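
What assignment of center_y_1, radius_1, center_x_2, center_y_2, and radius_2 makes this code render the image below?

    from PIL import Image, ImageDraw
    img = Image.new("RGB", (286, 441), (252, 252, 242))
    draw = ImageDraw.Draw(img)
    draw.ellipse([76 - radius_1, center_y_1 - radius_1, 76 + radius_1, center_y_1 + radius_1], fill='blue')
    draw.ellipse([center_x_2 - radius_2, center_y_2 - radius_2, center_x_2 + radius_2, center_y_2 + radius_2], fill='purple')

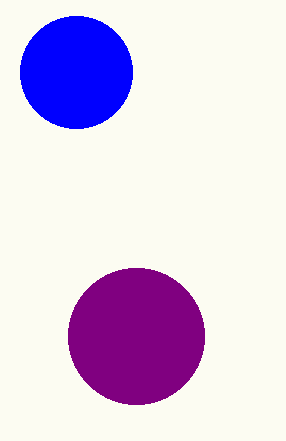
center_y_1 = 72
radius_1 = 56
center_x_2 = 136
center_y_2 = 336
radius_2 = 68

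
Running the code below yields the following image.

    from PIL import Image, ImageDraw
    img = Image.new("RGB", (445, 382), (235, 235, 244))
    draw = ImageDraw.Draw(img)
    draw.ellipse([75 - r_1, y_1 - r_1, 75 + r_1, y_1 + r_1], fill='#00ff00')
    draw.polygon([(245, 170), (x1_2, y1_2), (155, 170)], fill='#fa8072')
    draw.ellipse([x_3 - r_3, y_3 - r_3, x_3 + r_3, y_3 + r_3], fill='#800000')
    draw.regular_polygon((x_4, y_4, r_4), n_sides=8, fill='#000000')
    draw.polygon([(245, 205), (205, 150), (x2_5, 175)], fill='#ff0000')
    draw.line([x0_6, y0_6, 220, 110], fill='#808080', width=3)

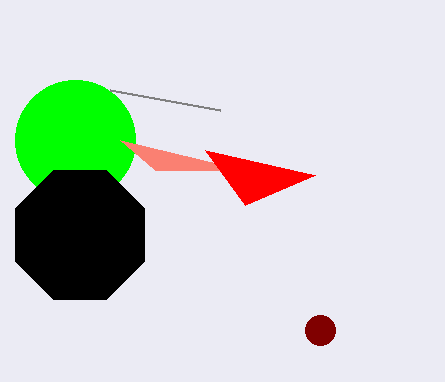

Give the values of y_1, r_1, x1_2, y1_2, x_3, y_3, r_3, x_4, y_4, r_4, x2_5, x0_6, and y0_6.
y_1 = 140, r_1 = 60, x1_2 = 120, y1_2 = 140, x_3 = 320, y_3 = 330, r_3 = 15, x_4 = 80, y_4 = 235, r_4 = 70, x2_5 = 315, x0_6 = 110, y0_6 = 90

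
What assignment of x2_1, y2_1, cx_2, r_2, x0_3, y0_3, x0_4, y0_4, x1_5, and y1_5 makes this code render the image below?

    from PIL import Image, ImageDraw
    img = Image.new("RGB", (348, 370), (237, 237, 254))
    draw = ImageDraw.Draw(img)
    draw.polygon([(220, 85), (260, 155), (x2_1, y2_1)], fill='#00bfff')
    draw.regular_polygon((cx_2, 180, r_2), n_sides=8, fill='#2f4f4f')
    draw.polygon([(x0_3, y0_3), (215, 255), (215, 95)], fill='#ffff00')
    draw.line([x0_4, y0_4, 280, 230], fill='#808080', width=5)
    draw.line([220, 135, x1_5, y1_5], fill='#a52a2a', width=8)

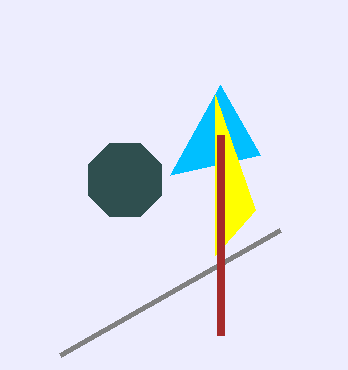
x2_1 = 170; y2_1 = 175; cx_2 = 125; r_2 = 40; x0_3 = 255; y0_3 = 210; x0_4 = 60; y0_4 = 355; x1_5 = 220; y1_5 = 335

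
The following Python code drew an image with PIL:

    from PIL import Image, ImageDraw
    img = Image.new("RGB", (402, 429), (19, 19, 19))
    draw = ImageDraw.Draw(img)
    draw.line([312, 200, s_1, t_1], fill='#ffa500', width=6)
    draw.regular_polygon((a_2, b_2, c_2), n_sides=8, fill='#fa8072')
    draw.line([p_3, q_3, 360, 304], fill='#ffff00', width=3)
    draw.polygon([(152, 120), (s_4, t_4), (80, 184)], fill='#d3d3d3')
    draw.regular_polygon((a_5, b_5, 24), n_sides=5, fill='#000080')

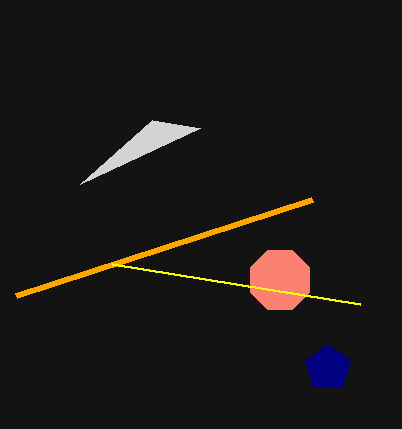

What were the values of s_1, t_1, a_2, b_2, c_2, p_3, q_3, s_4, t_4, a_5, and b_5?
s_1 = 16
t_1 = 296
a_2 = 280
b_2 = 280
c_2 = 32
p_3 = 112
q_3 = 264
s_4 = 200
t_4 = 128
a_5 = 328
b_5 = 368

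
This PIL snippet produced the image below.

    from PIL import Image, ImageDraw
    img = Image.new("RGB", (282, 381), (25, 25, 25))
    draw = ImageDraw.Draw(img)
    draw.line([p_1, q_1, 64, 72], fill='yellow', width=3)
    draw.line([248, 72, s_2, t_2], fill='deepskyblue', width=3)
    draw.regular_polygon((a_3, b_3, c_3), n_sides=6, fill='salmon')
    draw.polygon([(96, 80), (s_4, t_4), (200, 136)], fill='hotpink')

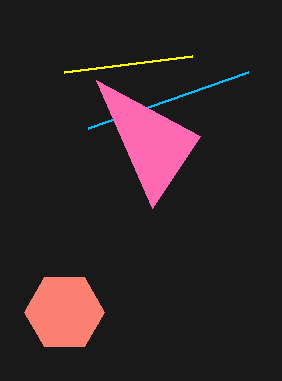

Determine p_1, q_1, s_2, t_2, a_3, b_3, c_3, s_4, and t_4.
p_1 = 192, q_1 = 56, s_2 = 88, t_2 = 128, a_3 = 64, b_3 = 312, c_3 = 40, s_4 = 152, t_4 = 208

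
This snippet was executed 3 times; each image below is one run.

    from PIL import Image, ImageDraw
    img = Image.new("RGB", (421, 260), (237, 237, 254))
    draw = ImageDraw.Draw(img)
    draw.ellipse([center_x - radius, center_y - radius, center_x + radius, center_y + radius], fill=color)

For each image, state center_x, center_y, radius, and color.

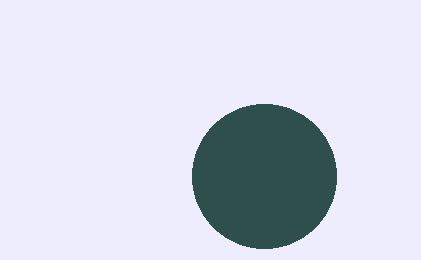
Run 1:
center_x = 264, center_y = 176, radius = 72, color = 'darkslategray'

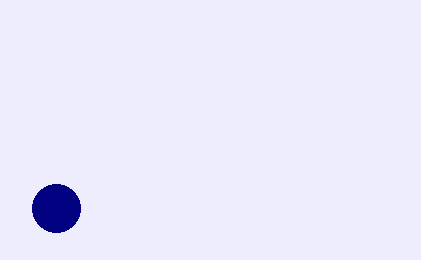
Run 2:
center_x = 56, center_y = 208, radius = 24, color = 'navy'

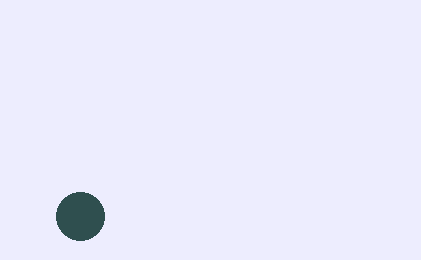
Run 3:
center_x = 80; center_y = 216; radius = 24; color = 'darkslategray'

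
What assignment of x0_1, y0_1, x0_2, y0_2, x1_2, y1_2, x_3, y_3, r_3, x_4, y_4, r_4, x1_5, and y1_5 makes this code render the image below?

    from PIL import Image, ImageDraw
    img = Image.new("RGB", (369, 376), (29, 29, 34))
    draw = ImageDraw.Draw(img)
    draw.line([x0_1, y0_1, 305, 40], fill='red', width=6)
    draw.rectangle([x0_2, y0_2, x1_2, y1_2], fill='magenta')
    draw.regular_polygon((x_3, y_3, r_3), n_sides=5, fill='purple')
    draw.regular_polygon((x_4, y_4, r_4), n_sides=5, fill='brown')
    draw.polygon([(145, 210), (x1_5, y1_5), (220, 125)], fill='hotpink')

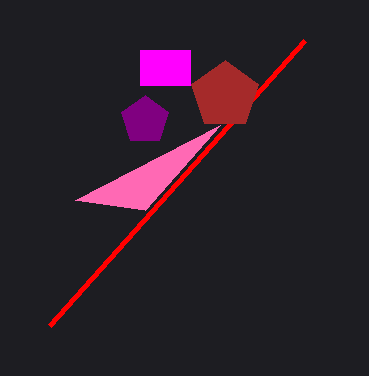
x0_1 = 50
y0_1 = 325
x0_2 = 140
y0_2 = 50
x1_2 = 190
y1_2 = 85
x_3 = 145
y_3 = 120
r_3 = 25
x_4 = 225
y_4 = 95
r_4 = 35
x1_5 = 75
y1_5 = 200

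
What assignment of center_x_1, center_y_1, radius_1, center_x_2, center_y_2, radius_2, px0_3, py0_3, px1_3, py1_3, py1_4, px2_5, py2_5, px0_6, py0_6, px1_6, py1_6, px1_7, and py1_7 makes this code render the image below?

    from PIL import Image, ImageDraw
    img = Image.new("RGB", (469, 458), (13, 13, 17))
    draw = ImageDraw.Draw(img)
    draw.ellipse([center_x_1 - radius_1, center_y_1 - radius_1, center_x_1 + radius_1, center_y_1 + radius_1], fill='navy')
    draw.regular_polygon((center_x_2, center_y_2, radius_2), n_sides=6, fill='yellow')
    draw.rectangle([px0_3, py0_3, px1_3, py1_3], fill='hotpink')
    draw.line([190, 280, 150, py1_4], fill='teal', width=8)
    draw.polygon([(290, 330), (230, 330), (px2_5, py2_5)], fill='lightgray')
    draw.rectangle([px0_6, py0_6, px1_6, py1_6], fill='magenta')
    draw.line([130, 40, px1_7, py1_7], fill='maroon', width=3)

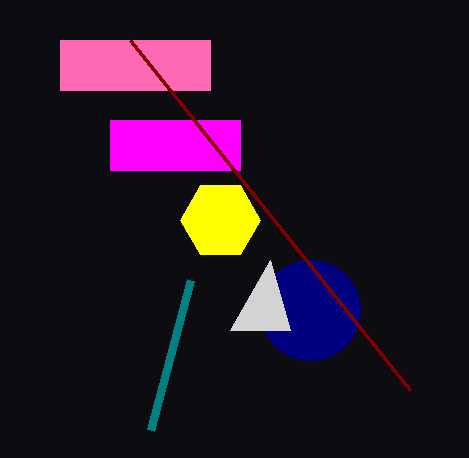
center_x_1 = 310
center_y_1 = 310
radius_1 = 50
center_x_2 = 220
center_y_2 = 220
radius_2 = 40
px0_3 = 60
py0_3 = 40
px1_3 = 210
py1_3 = 90
py1_4 = 430
px2_5 = 270
py2_5 = 260
px0_6 = 110
py0_6 = 120
px1_6 = 240
py1_6 = 170
px1_7 = 410
py1_7 = 390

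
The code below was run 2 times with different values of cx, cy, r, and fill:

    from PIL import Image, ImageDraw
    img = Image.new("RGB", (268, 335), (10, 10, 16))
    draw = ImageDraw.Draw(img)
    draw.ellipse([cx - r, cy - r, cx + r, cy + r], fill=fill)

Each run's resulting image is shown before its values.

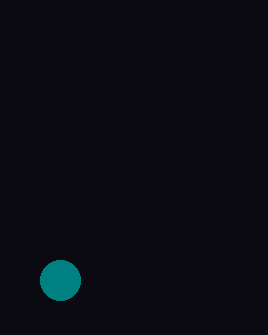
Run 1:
cx = 60; cy = 280; r = 20; fill = 'teal'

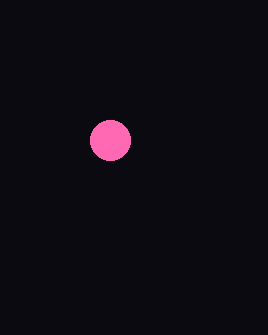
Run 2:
cx = 110
cy = 140
r = 20
fill = 'hotpink'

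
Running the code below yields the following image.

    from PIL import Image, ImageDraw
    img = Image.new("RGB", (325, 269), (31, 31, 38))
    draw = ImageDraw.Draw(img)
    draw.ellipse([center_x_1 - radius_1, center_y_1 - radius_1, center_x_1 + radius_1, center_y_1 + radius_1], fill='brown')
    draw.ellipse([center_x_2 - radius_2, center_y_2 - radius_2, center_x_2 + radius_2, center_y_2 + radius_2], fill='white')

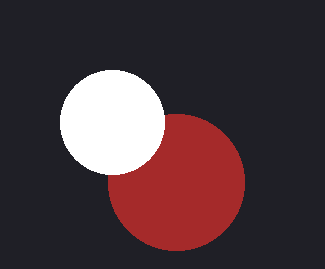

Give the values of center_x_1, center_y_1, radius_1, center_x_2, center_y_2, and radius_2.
center_x_1 = 176
center_y_1 = 182
radius_1 = 68
center_x_2 = 112
center_y_2 = 122
radius_2 = 52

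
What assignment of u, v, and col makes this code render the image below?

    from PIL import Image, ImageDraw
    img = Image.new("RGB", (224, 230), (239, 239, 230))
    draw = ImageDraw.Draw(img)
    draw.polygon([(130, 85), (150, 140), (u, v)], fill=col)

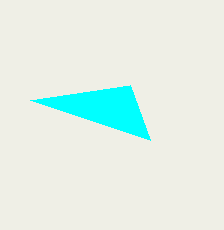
u = 30, v = 100, col = 'cyan'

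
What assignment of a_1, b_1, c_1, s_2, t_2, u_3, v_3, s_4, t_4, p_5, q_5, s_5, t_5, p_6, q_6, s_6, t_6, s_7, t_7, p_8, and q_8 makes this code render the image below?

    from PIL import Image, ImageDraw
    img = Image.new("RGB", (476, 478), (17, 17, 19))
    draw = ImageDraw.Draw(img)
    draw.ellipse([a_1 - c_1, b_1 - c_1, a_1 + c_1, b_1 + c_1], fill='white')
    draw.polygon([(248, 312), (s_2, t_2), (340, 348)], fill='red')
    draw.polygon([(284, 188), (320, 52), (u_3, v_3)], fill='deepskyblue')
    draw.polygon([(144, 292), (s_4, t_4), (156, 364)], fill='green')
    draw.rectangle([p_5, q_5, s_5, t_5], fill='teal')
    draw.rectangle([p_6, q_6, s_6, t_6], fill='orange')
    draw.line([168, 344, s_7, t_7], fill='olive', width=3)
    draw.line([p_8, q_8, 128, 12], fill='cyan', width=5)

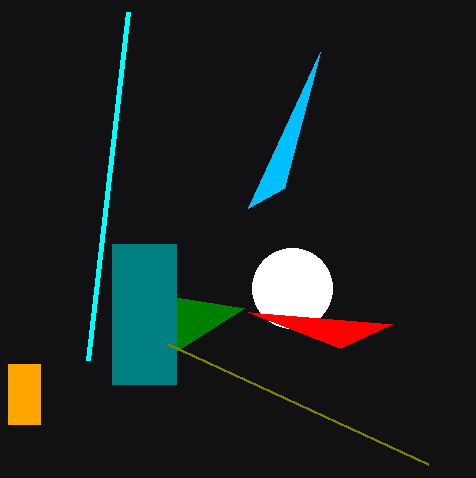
a_1 = 292; b_1 = 288; c_1 = 40; s_2 = 392; t_2 = 324; u_3 = 248; v_3 = 208; s_4 = 244; t_4 = 308; p_5 = 112; q_5 = 244; s_5 = 176; t_5 = 384; p_6 = 8; q_6 = 364; s_6 = 40; t_6 = 424; s_7 = 428; t_7 = 464; p_8 = 88; q_8 = 360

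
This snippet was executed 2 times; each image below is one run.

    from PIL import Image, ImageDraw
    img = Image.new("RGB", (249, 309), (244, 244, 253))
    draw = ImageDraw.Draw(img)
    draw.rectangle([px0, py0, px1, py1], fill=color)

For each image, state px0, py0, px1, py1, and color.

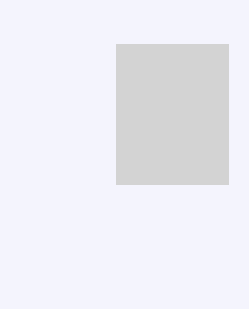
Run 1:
px0 = 116, py0 = 44, px1 = 228, py1 = 184, color = 'lightgray'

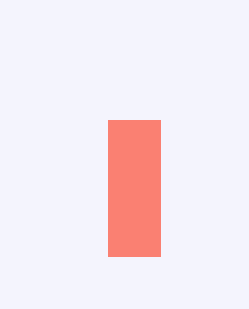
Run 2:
px0 = 108; py0 = 120; px1 = 160; py1 = 256; color = 'salmon'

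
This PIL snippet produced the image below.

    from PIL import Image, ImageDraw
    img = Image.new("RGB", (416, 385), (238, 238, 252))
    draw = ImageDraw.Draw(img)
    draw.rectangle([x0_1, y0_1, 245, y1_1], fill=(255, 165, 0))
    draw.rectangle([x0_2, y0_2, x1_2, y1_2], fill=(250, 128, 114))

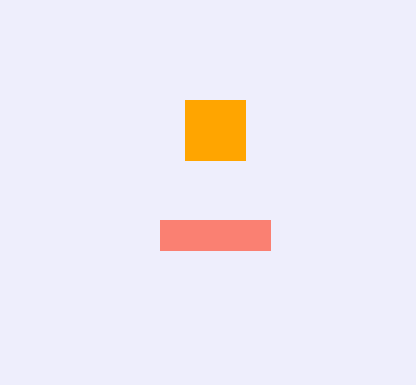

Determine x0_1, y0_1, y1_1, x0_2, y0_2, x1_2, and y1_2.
x0_1 = 185, y0_1 = 100, y1_1 = 160, x0_2 = 160, y0_2 = 220, x1_2 = 270, y1_2 = 250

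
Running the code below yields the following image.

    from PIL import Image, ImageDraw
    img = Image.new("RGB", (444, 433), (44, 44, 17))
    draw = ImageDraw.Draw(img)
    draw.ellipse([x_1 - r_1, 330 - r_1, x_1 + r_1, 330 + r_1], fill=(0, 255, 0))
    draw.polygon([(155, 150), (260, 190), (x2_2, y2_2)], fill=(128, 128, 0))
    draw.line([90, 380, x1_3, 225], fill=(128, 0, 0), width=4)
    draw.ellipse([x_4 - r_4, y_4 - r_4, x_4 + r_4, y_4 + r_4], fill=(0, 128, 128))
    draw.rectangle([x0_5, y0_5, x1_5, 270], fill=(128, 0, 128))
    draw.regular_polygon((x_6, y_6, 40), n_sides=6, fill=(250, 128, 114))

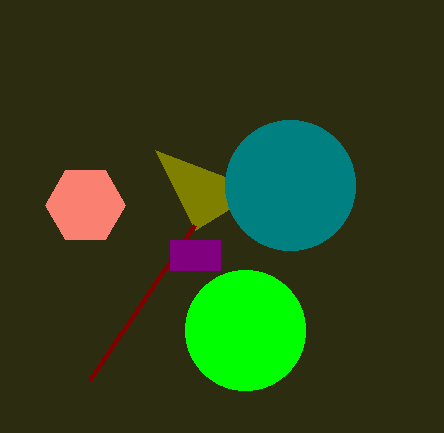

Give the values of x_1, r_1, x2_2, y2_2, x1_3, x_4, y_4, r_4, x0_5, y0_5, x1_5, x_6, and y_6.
x_1 = 245, r_1 = 60, x2_2 = 195, y2_2 = 230, x1_3 = 195, x_4 = 290, y_4 = 185, r_4 = 65, x0_5 = 170, y0_5 = 240, x1_5 = 220, x_6 = 85, y_6 = 205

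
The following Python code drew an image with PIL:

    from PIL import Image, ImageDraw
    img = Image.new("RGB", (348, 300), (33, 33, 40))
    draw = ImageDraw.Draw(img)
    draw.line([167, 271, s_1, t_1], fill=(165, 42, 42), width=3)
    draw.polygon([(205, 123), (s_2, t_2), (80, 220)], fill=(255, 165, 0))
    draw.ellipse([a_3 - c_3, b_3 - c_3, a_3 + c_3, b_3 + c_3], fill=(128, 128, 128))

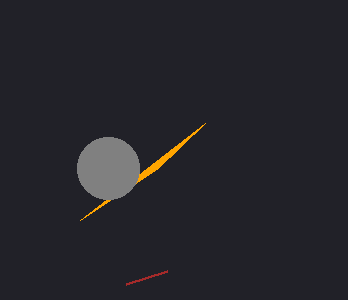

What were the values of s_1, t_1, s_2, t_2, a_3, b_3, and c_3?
s_1 = 126, t_1 = 284, s_2 = 157, t_2 = 169, a_3 = 108, b_3 = 168, c_3 = 31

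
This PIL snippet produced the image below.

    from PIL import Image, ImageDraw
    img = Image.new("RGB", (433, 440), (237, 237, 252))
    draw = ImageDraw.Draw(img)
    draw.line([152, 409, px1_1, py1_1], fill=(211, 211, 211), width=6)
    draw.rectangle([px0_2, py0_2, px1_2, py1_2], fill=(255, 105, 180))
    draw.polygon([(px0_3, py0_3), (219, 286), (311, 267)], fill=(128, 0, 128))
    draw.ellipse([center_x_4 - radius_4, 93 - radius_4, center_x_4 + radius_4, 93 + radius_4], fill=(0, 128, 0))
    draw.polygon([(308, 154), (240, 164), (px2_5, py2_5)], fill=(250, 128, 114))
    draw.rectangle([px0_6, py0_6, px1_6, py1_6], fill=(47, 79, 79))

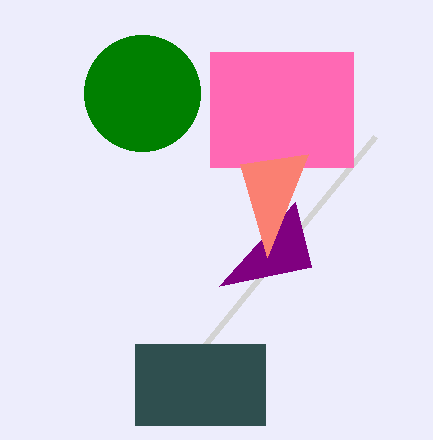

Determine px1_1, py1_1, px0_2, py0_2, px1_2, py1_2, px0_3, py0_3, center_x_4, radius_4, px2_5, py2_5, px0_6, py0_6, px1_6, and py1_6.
px1_1 = 375
py1_1 = 136
px0_2 = 210
py0_2 = 52
px1_2 = 353
py1_2 = 167
px0_3 = 295
py0_3 = 202
center_x_4 = 142
radius_4 = 58
px2_5 = 267
py2_5 = 257
px0_6 = 135
py0_6 = 344
px1_6 = 265
py1_6 = 425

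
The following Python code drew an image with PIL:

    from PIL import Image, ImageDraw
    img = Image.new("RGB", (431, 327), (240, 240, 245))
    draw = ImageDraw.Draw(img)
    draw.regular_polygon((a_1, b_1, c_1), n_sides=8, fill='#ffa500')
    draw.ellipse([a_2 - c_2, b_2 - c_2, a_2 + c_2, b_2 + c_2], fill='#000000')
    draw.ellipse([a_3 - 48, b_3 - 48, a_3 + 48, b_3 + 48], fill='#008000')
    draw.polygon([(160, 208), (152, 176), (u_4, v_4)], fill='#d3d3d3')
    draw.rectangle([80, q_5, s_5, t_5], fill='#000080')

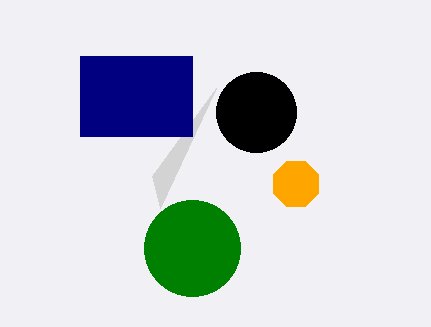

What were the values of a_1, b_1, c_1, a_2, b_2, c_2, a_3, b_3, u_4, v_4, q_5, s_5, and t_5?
a_1 = 296, b_1 = 184, c_1 = 24, a_2 = 256, b_2 = 112, c_2 = 40, a_3 = 192, b_3 = 248, u_4 = 216, v_4 = 88, q_5 = 56, s_5 = 192, t_5 = 136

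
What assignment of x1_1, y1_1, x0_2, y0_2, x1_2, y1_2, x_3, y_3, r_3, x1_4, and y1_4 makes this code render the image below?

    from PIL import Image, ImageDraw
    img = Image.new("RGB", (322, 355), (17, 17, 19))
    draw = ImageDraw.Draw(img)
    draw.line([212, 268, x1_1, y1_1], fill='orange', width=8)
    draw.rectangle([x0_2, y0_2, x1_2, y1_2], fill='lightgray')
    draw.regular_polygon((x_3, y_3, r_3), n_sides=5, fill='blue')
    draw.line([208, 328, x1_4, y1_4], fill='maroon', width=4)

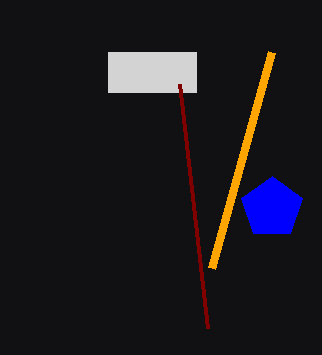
x1_1 = 272
y1_1 = 52
x0_2 = 108
y0_2 = 52
x1_2 = 196
y1_2 = 92
x_3 = 272
y_3 = 208
r_3 = 32
x1_4 = 180
y1_4 = 84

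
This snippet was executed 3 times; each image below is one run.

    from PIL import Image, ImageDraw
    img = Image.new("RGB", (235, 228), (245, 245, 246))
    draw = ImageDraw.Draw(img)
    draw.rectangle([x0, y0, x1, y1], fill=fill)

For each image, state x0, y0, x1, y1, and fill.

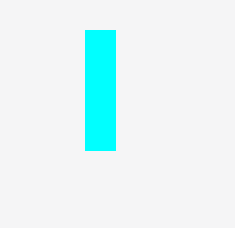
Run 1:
x0 = 85
y0 = 30
x1 = 115
y1 = 150
fill = 'cyan'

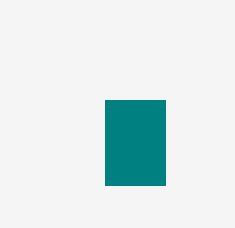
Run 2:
x0 = 105, y0 = 100, x1 = 165, y1 = 185, fill = 'teal'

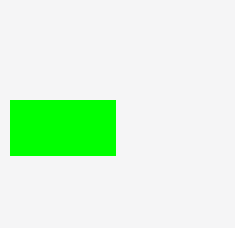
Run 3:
x0 = 10
y0 = 100
x1 = 115
y1 = 155
fill = 'lime'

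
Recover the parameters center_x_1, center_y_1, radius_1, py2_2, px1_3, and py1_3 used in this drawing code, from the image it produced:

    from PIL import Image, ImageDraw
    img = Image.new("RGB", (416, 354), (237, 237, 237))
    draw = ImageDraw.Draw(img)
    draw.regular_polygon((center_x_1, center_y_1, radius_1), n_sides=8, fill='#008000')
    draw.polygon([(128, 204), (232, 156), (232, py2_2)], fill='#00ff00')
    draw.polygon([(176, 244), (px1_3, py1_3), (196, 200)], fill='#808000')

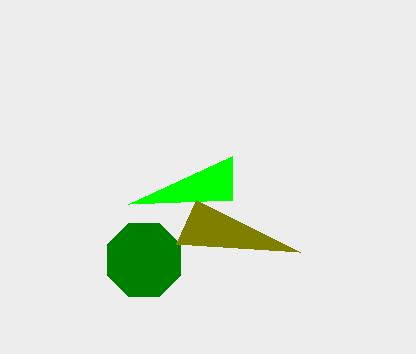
center_x_1 = 144, center_y_1 = 260, radius_1 = 40, py2_2 = 200, px1_3 = 300, py1_3 = 252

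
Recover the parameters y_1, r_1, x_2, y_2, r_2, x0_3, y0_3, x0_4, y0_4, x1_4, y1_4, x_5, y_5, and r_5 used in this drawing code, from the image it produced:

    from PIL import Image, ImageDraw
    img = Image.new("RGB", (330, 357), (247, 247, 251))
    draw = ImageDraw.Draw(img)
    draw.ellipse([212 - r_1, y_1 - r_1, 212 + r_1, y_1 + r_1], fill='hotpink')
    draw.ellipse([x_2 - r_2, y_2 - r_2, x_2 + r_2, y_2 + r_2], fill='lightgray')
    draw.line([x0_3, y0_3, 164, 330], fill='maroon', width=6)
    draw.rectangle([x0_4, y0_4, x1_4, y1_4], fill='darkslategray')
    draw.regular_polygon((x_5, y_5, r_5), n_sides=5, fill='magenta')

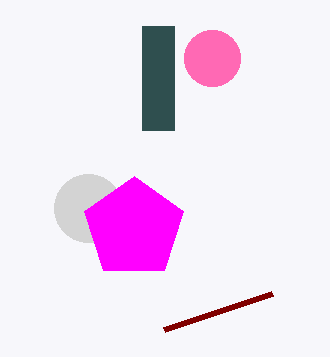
y_1 = 58
r_1 = 28
x_2 = 88
y_2 = 208
r_2 = 34
x0_3 = 272
y0_3 = 294
x0_4 = 142
y0_4 = 26
x1_4 = 174
y1_4 = 130
x_5 = 134
y_5 = 228
r_5 = 52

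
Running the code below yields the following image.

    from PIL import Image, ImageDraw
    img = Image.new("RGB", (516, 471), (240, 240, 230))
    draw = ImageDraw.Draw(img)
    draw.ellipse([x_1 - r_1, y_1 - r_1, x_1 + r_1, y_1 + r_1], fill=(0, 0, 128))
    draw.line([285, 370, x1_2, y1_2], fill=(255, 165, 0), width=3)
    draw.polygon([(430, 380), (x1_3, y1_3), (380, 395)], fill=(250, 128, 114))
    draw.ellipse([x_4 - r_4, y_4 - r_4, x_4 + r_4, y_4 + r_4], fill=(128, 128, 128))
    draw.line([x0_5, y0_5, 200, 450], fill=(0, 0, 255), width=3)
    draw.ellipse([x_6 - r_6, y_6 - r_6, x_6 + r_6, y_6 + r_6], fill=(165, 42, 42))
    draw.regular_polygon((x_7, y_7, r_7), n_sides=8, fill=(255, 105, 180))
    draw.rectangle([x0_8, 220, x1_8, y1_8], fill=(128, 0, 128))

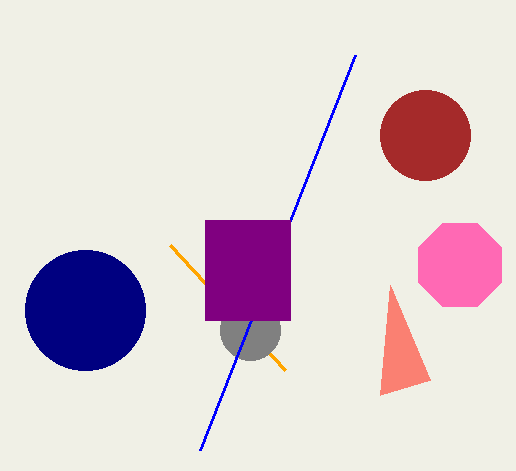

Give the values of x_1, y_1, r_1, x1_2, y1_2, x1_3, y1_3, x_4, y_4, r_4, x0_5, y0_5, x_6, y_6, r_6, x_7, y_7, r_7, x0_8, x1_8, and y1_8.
x_1 = 85; y_1 = 310; r_1 = 60; x1_2 = 170; y1_2 = 245; x1_3 = 390; y1_3 = 285; x_4 = 250; y_4 = 330; r_4 = 30; x0_5 = 355; y0_5 = 55; x_6 = 425; y_6 = 135; r_6 = 45; x_7 = 460; y_7 = 265; r_7 = 45; x0_8 = 205; x1_8 = 290; y1_8 = 320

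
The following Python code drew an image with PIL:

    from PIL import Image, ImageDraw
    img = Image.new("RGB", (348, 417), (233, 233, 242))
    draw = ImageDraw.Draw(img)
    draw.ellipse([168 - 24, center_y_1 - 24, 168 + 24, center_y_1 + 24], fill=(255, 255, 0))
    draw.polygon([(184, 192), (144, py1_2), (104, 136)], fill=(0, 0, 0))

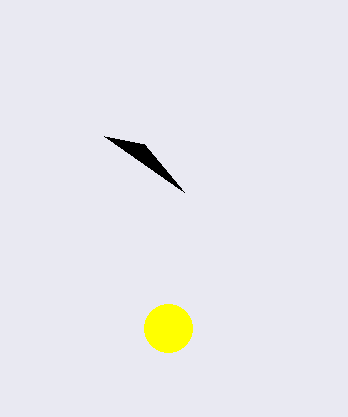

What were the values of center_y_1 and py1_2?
center_y_1 = 328, py1_2 = 144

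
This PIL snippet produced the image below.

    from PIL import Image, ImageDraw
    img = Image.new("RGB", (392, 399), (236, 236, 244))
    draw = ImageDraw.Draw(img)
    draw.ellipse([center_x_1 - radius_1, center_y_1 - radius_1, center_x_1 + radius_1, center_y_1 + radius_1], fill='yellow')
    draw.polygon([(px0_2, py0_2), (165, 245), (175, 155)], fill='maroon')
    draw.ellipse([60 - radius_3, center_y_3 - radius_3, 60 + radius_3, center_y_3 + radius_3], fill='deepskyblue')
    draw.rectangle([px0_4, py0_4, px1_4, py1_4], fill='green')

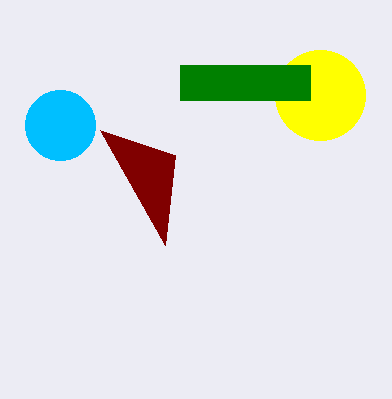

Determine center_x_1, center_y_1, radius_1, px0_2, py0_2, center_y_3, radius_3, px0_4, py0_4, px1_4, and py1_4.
center_x_1 = 320
center_y_1 = 95
radius_1 = 45
px0_2 = 100
py0_2 = 130
center_y_3 = 125
radius_3 = 35
px0_4 = 180
py0_4 = 65
px1_4 = 310
py1_4 = 100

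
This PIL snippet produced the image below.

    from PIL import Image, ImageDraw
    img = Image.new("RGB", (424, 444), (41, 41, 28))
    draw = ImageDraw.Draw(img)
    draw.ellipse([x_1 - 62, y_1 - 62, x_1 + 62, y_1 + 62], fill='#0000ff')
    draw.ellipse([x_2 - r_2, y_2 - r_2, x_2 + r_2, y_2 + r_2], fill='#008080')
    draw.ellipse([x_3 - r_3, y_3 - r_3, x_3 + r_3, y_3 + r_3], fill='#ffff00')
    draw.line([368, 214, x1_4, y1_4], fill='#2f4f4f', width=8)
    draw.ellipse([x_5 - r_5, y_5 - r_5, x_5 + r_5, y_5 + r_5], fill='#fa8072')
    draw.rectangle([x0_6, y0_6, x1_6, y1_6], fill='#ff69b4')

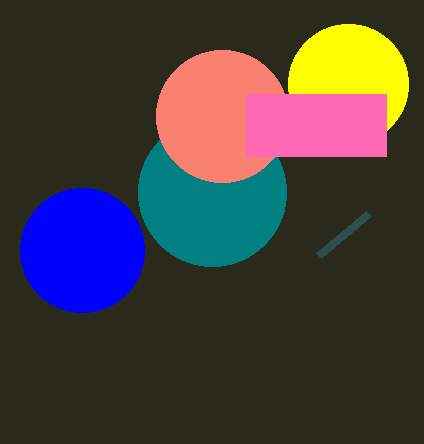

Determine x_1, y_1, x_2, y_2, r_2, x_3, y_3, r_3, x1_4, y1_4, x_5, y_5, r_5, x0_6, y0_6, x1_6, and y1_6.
x_1 = 82
y_1 = 250
x_2 = 212
y_2 = 192
r_2 = 74
x_3 = 348
y_3 = 84
r_3 = 60
x1_4 = 318
y1_4 = 256
x_5 = 222
y_5 = 116
r_5 = 66
x0_6 = 246
y0_6 = 94
x1_6 = 386
y1_6 = 156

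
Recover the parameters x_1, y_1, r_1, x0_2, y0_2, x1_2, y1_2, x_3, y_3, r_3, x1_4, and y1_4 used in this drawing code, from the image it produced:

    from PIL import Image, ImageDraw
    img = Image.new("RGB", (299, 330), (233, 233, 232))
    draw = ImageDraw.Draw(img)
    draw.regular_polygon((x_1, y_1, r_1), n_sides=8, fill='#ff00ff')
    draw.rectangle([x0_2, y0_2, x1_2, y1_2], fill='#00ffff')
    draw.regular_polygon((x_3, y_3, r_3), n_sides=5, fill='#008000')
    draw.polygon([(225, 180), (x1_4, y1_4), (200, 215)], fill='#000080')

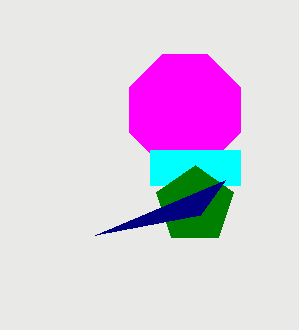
x_1 = 185; y_1 = 110; r_1 = 60; x0_2 = 150; y0_2 = 150; x1_2 = 240; y1_2 = 185; x_3 = 195; y_3 = 205; r_3 = 40; x1_4 = 95; y1_4 = 235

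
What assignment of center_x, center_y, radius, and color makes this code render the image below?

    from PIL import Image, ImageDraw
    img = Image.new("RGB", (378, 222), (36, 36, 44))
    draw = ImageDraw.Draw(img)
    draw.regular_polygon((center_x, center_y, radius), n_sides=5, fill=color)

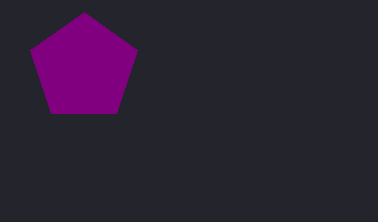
center_x = 84, center_y = 68, radius = 56, color = 'purple'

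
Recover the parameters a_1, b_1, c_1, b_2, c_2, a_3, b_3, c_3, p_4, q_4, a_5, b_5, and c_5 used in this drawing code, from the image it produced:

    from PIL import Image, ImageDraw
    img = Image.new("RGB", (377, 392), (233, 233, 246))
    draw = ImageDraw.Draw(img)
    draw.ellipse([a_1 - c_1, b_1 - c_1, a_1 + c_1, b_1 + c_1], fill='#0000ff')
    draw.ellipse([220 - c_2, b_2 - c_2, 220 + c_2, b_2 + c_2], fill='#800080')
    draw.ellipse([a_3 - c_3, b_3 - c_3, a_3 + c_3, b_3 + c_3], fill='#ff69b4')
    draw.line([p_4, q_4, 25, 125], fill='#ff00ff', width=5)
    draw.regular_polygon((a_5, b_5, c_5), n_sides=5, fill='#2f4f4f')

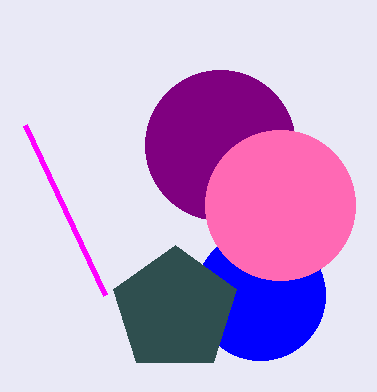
a_1 = 260, b_1 = 295, c_1 = 65, b_2 = 145, c_2 = 75, a_3 = 280, b_3 = 205, c_3 = 75, p_4 = 105, q_4 = 295, a_5 = 175, b_5 = 310, c_5 = 65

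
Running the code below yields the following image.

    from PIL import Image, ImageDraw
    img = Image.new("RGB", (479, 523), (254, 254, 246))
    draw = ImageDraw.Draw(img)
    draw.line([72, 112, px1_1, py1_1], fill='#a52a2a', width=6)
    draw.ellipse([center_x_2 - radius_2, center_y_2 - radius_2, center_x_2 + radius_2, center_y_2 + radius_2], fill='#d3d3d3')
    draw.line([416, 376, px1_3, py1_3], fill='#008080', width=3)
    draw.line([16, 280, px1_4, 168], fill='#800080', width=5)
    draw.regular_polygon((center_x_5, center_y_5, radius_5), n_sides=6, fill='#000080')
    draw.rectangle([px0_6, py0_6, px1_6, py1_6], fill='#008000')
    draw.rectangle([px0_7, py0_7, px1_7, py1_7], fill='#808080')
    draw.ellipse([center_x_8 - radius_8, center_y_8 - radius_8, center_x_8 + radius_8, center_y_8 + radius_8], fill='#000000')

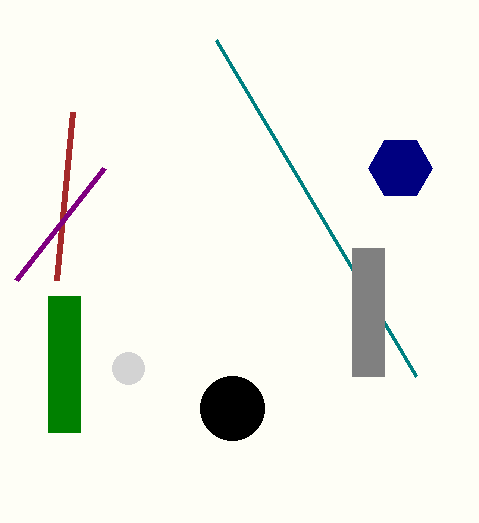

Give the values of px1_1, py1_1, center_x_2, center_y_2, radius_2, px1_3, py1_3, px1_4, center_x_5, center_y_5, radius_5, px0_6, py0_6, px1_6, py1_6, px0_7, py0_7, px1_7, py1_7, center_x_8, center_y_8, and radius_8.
px1_1 = 56, py1_1 = 280, center_x_2 = 128, center_y_2 = 368, radius_2 = 16, px1_3 = 216, py1_3 = 40, px1_4 = 104, center_x_5 = 400, center_y_5 = 168, radius_5 = 32, px0_6 = 48, py0_6 = 296, px1_6 = 80, py1_6 = 432, px0_7 = 352, py0_7 = 248, px1_7 = 384, py1_7 = 376, center_x_8 = 232, center_y_8 = 408, radius_8 = 32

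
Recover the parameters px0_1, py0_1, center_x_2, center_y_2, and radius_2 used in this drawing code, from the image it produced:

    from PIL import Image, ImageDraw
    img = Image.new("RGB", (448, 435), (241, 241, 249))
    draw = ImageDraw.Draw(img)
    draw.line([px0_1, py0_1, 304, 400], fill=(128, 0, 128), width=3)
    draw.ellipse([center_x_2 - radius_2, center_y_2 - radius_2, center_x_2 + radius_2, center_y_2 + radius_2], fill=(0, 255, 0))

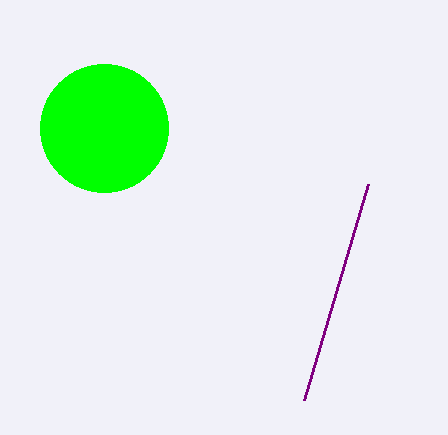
px0_1 = 368; py0_1 = 184; center_x_2 = 104; center_y_2 = 128; radius_2 = 64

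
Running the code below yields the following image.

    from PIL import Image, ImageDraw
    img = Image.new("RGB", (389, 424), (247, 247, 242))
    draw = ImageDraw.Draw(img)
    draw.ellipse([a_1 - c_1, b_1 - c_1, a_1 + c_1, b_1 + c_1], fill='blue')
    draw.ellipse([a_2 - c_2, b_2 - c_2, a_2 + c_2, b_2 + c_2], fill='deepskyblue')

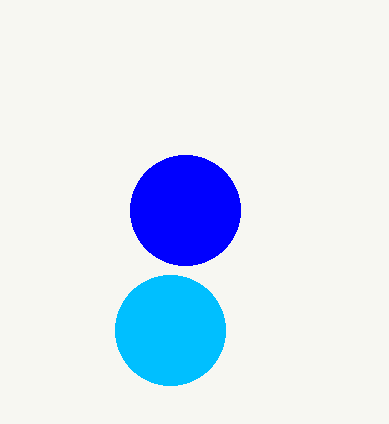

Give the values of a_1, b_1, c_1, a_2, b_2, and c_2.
a_1 = 185
b_1 = 210
c_1 = 55
a_2 = 170
b_2 = 330
c_2 = 55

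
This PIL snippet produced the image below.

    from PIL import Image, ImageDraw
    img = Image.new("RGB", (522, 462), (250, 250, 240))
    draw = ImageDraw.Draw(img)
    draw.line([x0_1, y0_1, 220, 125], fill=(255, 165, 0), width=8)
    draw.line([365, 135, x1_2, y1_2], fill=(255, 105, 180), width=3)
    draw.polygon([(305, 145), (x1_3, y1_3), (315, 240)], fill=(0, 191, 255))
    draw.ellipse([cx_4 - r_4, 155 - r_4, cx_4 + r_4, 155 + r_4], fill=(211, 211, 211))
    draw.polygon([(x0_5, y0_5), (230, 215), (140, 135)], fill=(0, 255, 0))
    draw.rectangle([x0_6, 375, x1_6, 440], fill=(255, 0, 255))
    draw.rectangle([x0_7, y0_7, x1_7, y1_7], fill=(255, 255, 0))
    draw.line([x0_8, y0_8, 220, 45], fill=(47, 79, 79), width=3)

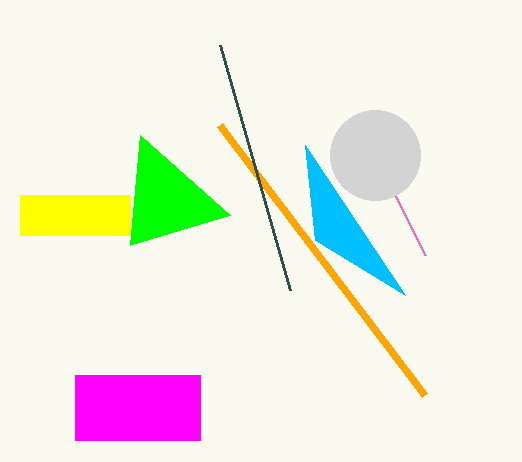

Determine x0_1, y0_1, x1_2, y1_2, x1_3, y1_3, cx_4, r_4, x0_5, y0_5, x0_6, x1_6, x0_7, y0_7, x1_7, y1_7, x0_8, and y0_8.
x0_1 = 425, y0_1 = 395, x1_2 = 425, y1_2 = 255, x1_3 = 405, y1_3 = 295, cx_4 = 375, r_4 = 45, x0_5 = 130, y0_5 = 245, x0_6 = 75, x1_6 = 200, x0_7 = 20, y0_7 = 195, x1_7 = 130, y1_7 = 235, x0_8 = 290, y0_8 = 290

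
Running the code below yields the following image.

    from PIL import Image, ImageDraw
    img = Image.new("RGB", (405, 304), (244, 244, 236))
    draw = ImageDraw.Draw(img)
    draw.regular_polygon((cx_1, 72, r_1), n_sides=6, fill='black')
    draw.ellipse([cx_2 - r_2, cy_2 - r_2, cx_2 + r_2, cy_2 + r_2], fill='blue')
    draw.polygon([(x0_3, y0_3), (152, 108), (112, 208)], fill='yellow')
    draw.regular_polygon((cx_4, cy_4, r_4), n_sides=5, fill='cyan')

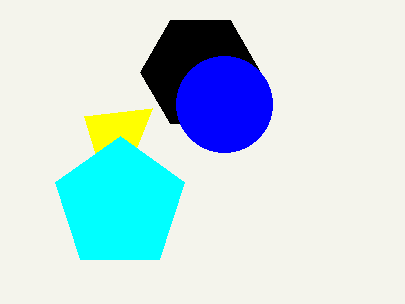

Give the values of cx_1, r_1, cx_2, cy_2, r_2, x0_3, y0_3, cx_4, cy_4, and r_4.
cx_1 = 200, r_1 = 60, cx_2 = 224, cy_2 = 104, r_2 = 48, x0_3 = 84, y0_3 = 116, cx_4 = 120, cy_4 = 204, r_4 = 68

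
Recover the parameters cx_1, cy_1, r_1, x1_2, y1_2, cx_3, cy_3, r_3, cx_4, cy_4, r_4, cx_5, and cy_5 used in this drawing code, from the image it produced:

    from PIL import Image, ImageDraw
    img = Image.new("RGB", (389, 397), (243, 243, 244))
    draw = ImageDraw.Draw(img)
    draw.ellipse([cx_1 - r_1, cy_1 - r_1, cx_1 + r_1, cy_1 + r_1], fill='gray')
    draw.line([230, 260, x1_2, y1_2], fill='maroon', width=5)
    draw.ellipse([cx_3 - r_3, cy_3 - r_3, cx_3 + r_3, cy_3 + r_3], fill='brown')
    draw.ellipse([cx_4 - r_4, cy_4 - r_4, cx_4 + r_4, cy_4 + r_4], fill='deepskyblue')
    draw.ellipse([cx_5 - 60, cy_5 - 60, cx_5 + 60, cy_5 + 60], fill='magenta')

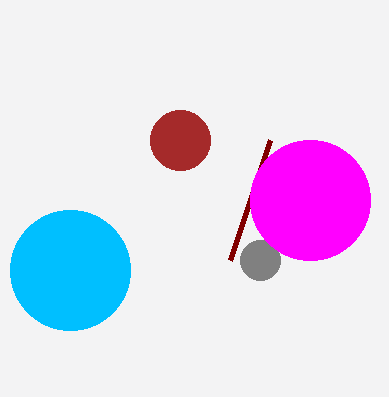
cx_1 = 260, cy_1 = 260, r_1 = 20, x1_2 = 270, y1_2 = 140, cx_3 = 180, cy_3 = 140, r_3 = 30, cx_4 = 70, cy_4 = 270, r_4 = 60, cx_5 = 310, cy_5 = 200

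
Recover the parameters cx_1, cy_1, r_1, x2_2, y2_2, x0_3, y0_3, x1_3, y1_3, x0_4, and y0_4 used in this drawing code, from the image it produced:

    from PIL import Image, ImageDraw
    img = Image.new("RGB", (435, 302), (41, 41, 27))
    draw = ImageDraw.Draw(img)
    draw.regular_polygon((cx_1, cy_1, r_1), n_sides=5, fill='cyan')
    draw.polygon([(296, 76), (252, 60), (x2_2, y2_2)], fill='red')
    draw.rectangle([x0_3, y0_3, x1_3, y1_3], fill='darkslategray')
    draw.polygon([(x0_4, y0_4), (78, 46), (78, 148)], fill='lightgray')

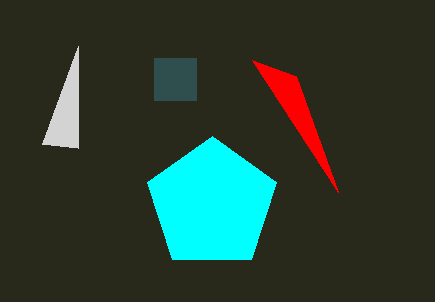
cx_1 = 212, cy_1 = 204, r_1 = 68, x2_2 = 338, y2_2 = 192, x0_3 = 154, y0_3 = 58, x1_3 = 196, y1_3 = 100, x0_4 = 42, y0_4 = 144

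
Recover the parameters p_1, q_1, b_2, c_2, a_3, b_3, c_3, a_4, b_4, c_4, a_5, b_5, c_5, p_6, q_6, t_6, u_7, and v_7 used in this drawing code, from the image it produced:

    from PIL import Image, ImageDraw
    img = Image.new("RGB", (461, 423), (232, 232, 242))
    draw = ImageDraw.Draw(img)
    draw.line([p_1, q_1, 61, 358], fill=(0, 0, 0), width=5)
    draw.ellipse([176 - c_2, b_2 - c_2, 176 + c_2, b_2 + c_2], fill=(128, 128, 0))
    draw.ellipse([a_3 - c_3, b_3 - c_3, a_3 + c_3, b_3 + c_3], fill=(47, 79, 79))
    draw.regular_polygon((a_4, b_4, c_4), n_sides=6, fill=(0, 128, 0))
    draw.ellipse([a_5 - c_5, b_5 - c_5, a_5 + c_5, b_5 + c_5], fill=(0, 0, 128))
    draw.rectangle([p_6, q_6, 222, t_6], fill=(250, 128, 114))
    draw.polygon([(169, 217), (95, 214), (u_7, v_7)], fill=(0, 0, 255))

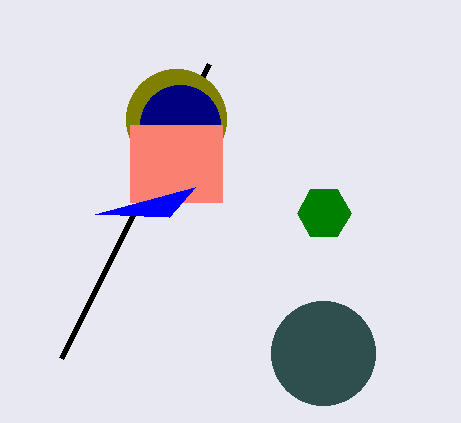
p_1 = 209, q_1 = 64, b_2 = 119, c_2 = 50, a_3 = 323, b_3 = 353, c_3 = 52, a_4 = 324, b_4 = 213, c_4 = 27, a_5 = 180, b_5 = 125, c_5 = 40, p_6 = 130, q_6 = 125, t_6 = 202, u_7 = 195, v_7 = 187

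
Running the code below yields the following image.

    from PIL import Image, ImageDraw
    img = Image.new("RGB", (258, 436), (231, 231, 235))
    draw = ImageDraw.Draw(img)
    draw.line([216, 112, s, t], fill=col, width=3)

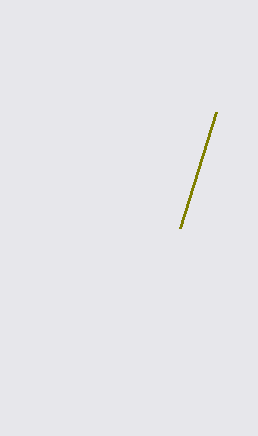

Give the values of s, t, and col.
s = 180
t = 228
col = 'olive'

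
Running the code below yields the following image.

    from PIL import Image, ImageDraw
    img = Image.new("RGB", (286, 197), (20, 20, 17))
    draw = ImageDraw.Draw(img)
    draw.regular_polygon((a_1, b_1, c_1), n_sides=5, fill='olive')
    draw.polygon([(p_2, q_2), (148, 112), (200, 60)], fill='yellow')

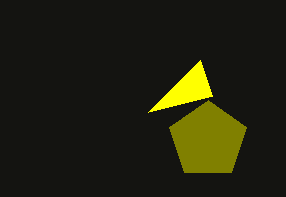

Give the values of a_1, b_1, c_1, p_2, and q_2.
a_1 = 208
b_1 = 140
c_1 = 40
p_2 = 212
q_2 = 96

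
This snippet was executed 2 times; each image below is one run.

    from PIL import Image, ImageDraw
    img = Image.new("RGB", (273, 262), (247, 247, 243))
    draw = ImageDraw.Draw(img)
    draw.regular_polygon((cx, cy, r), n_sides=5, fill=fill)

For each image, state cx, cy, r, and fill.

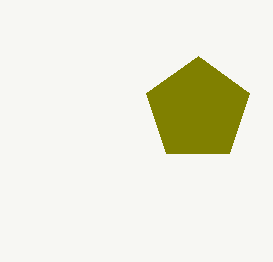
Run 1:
cx = 198
cy = 110
r = 54
fill = 'olive'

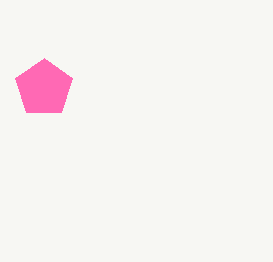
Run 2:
cx = 44
cy = 88
r = 30
fill = 'hotpink'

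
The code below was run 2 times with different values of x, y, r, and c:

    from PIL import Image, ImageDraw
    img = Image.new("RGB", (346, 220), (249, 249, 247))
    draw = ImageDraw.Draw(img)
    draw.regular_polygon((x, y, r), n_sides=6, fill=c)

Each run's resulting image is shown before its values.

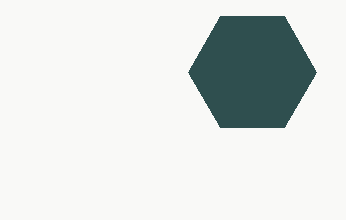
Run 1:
x = 252; y = 72; r = 64; c = 'darkslategray'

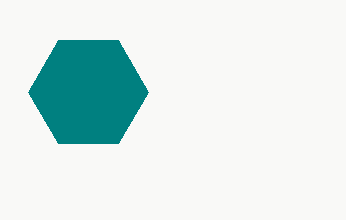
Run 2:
x = 88; y = 92; r = 60; c = 'teal'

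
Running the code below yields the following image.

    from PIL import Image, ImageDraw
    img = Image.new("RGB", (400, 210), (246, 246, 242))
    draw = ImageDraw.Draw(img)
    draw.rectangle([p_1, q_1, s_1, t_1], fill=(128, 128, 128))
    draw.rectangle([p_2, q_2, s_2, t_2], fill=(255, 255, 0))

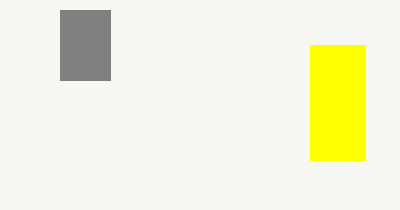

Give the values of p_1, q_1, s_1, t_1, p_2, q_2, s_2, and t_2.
p_1 = 60, q_1 = 10, s_1 = 110, t_1 = 80, p_2 = 310, q_2 = 45, s_2 = 365, t_2 = 160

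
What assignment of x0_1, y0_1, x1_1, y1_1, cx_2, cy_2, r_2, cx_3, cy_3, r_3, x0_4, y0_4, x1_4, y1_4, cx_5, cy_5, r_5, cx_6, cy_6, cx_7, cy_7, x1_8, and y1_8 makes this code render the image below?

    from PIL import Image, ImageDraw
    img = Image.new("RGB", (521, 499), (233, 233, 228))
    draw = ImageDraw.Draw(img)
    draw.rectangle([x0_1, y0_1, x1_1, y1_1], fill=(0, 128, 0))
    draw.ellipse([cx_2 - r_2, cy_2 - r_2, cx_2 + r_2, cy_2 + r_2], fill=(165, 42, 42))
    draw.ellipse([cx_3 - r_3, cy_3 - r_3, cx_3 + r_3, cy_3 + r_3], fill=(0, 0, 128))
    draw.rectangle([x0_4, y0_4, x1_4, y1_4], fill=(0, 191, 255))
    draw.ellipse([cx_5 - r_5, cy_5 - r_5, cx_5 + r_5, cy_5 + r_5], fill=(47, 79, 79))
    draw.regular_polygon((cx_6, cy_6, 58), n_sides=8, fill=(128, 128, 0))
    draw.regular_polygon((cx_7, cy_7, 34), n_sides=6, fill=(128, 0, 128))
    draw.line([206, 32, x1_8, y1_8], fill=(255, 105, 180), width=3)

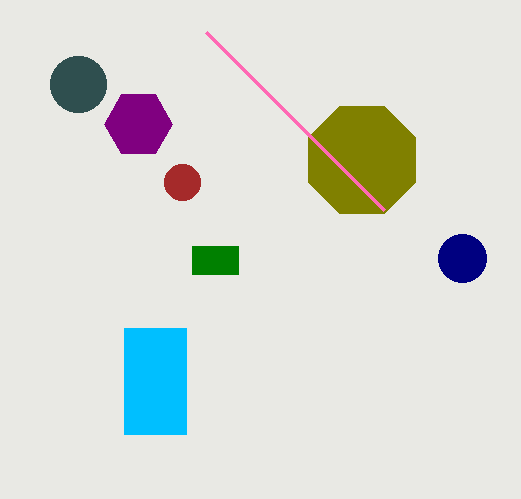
x0_1 = 192; y0_1 = 246; x1_1 = 238; y1_1 = 274; cx_2 = 182; cy_2 = 182; r_2 = 18; cx_3 = 462; cy_3 = 258; r_3 = 24; x0_4 = 124; y0_4 = 328; x1_4 = 186; y1_4 = 434; cx_5 = 78; cy_5 = 84; r_5 = 28; cx_6 = 362; cy_6 = 160; cx_7 = 138; cy_7 = 124; x1_8 = 384; y1_8 = 210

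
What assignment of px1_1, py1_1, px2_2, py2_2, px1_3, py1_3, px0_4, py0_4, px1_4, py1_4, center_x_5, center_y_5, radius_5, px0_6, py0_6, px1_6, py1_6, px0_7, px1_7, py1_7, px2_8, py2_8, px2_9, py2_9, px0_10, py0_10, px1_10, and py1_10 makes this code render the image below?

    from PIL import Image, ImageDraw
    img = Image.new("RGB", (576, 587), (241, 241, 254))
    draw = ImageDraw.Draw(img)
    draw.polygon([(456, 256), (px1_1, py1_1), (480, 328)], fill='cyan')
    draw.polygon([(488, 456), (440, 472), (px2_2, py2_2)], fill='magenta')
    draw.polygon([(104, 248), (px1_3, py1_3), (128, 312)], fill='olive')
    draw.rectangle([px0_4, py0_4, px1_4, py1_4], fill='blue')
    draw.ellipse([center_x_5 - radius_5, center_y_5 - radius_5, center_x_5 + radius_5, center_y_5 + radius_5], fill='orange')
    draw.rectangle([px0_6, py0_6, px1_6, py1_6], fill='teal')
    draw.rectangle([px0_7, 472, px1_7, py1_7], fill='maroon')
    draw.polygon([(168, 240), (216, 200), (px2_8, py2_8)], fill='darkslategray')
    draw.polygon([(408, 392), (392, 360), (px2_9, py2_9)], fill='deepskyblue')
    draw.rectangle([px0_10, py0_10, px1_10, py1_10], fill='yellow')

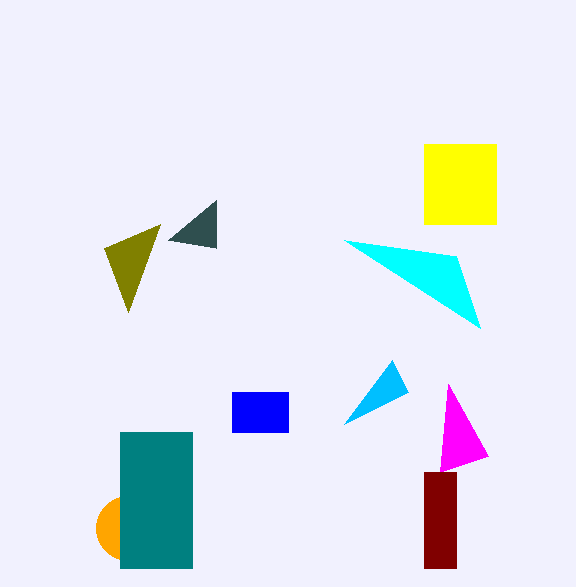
px1_1 = 344; py1_1 = 240; px2_2 = 448; py2_2 = 384; px1_3 = 160; py1_3 = 224; px0_4 = 232; py0_4 = 392; px1_4 = 288; py1_4 = 432; center_x_5 = 128; center_y_5 = 528; radius_5 = 32; px0_6 = 120; py0_6 = 432; px1_6 = 192; py1_6 = 568; px0_7 = 424; px1_7 = 456; py1_7 = 568; px2_8 = 216; py2_8 = 248; px2_9 = 344; py2_9 = 424; px0_10 = 424; py0_10 = 144; px1_10 = 496; py1_10 = 224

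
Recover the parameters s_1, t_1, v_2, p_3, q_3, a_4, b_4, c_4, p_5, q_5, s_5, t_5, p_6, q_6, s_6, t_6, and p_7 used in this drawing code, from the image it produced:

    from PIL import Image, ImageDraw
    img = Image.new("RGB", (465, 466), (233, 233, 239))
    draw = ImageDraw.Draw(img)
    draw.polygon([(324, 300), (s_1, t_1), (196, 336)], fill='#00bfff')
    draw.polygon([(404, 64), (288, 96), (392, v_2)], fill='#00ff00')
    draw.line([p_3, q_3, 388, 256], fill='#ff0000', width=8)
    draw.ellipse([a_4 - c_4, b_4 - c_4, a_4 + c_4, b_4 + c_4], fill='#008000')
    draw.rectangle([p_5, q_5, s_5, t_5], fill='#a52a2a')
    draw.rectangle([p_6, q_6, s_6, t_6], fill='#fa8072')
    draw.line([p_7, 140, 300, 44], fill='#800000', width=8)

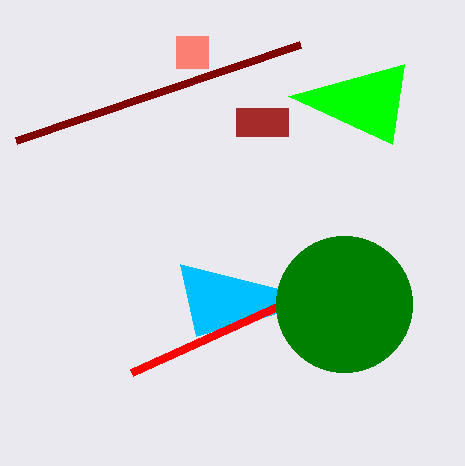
s_1 = 180; t_1 = 264; v_2 = 144; p_3 = 132; q_3 = 372; a_4 = 344; b_4 = 304; c_4 = 68; p_5 = 236; q_5 = 108; s_5 = 288; t_5 = 136; p_6 = 176; q_6 = 36; s_6 = 208; t_6 = 68; p_7 = 16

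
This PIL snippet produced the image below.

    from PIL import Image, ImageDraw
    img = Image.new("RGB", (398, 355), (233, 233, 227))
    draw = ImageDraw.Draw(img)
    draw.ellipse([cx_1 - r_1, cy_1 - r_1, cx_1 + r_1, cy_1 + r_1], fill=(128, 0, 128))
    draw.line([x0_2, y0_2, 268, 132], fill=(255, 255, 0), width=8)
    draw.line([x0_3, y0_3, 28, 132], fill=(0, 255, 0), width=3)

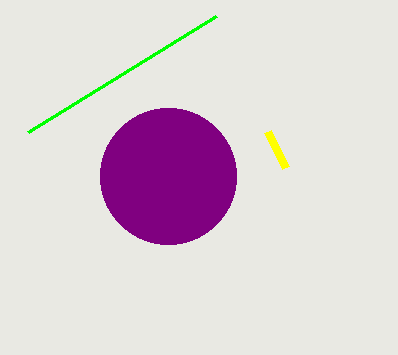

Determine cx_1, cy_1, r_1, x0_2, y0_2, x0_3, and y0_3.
cx_1 = 168
cy_1 = 176
r_1 = 68
x0_2 = 286
y0_2 = 168
x0_3 = 216
y0_3 = 16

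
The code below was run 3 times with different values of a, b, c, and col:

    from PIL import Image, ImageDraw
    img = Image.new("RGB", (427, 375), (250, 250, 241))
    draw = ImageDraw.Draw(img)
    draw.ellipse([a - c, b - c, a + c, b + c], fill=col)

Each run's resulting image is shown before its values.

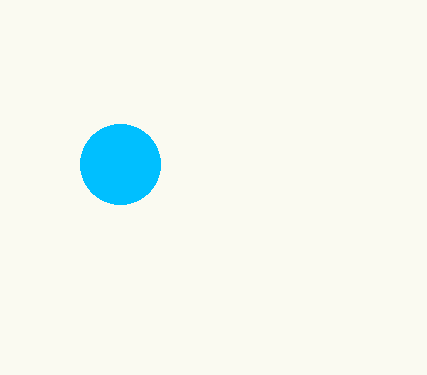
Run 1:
a = 120; b = 164; c = 40; col = 'deepskyblue'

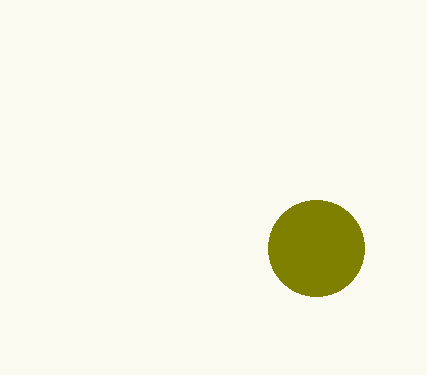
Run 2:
a = 316, b = 248, c = 48, col = 'olive'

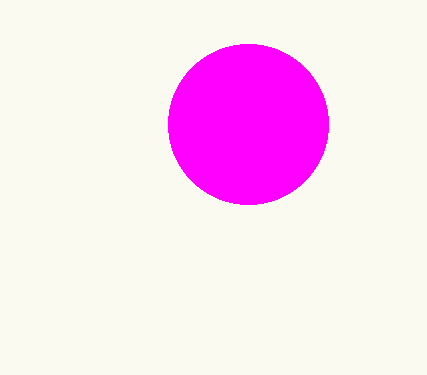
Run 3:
a = 248; b = 124; c = 80; col = 'magenta'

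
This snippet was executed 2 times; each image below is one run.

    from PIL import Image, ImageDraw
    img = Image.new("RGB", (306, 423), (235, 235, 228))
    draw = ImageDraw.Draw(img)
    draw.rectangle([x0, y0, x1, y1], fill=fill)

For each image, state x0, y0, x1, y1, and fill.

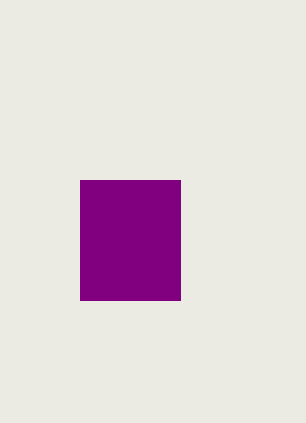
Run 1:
x0 = 80; y0 = 180; x1 = 180; y1 = 300; fill = 'purple'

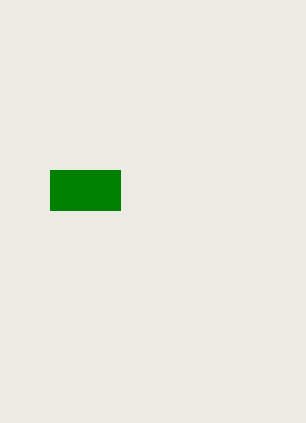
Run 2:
x0 = 50; y0 = 170; x1 = 120; y1 = 210; fill = 'green'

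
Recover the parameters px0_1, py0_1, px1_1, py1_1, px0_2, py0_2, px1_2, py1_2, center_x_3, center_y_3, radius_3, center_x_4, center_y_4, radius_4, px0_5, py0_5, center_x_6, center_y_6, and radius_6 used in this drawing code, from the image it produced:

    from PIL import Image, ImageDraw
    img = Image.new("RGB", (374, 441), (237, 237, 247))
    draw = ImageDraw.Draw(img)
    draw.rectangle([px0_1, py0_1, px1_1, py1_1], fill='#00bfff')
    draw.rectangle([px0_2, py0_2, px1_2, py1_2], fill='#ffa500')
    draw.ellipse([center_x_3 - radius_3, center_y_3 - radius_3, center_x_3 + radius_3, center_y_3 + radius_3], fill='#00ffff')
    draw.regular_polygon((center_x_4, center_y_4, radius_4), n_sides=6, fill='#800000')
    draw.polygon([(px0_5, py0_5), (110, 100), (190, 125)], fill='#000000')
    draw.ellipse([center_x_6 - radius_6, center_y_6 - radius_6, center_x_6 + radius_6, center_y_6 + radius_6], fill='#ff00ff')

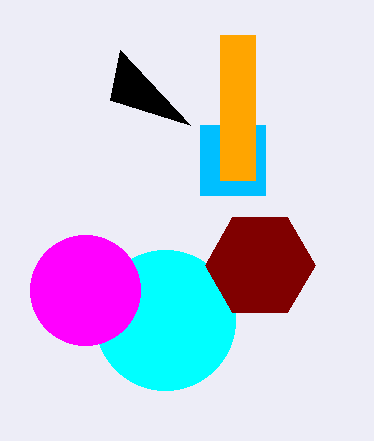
px0_1 = 200; py0_1 = 125; px1_1 = 265; py1_1 = 195; px0_2 = 220; py0_2 = 35; px1_2 = 255; py1_2 = 180; center_x_3 = 165; center_y_3 = 320; radius_3 = 70; center_x_4 = 260; center_y_4 = 265; radius_4 = 55; px0_5 = 120; py0_5 = 50; center_x_6 = 85; center_y_6 = 290; radius_6 = 55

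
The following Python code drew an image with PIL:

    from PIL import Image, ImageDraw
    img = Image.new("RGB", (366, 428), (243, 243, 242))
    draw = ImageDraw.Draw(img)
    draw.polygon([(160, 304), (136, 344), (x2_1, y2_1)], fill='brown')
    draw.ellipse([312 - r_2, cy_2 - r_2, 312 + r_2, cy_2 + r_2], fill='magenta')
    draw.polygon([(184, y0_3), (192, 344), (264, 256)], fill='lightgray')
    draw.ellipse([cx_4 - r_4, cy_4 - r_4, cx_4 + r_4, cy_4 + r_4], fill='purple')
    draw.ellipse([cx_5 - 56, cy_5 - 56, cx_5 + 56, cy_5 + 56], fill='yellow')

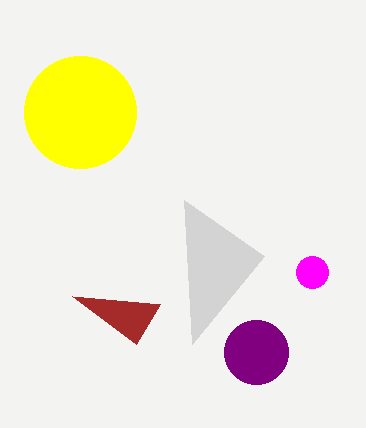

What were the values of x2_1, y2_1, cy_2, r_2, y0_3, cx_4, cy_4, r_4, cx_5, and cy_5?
x2_1 = 72
y2_1 = 296
cy_2 = 272
r_2 = 16
y0_3 = 200
cx_4 = 256
cy_4 = 352
r_4 = 32
cx_5 = 80
cy_5 = 112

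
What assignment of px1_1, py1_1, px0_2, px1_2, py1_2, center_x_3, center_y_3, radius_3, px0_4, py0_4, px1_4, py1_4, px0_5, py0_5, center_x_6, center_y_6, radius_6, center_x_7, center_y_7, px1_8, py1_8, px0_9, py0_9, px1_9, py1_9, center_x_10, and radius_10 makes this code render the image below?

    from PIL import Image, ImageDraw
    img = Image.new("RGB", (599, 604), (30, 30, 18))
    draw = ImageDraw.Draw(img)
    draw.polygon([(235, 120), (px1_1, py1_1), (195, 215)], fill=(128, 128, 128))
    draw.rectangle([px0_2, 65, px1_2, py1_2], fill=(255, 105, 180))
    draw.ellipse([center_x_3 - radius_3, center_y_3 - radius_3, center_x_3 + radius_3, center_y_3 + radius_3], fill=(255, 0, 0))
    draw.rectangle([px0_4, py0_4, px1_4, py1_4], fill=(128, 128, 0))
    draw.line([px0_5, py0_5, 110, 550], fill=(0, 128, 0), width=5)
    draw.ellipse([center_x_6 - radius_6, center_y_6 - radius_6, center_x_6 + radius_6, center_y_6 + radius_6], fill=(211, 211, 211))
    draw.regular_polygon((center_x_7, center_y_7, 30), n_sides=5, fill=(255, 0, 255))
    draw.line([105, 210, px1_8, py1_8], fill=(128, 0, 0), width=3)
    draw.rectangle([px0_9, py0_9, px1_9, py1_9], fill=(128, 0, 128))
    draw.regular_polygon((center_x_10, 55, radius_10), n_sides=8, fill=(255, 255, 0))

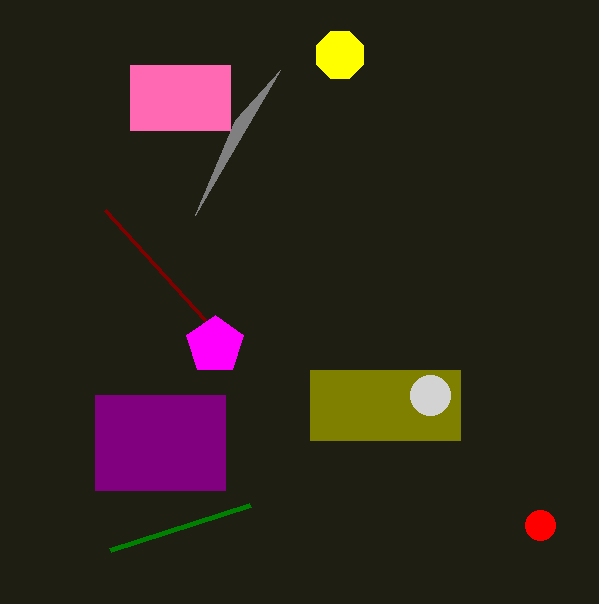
px1_1 = 280
py1_1 = 70
px0_2 = 130
px1_2 = 230
py1_2 = 130
center_x_3 = 540
center_y_3 = 525
radius_3 = 15
px0_4 = 310
py0_4 = 370
px1_4 = 460
py1_4 = 440
px0_5 = 250
py0_5 = 505
center_x_6 = 430
center_y_6 = 395
radius_6 = 20
center_x_7 = 215
center_y_7 = 345
px1_8 = 205
py1_8 = 320
px0_9 = 95
py0_9 = 395
px1_9 = 225
py1_9 = 490
center_x_10 = 340
radius_10 = 25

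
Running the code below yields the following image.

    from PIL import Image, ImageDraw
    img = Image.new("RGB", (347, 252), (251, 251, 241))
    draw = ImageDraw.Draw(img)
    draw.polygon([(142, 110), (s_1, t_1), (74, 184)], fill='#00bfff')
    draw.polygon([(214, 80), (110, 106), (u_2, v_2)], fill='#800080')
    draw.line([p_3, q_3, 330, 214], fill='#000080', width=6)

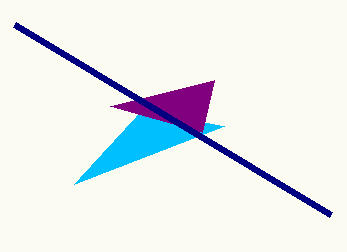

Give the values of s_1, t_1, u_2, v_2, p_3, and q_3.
s_1 = 224, t_1 = 126, u_2 = 202, v_2 = 132, p_3 = 14, q_3 = 24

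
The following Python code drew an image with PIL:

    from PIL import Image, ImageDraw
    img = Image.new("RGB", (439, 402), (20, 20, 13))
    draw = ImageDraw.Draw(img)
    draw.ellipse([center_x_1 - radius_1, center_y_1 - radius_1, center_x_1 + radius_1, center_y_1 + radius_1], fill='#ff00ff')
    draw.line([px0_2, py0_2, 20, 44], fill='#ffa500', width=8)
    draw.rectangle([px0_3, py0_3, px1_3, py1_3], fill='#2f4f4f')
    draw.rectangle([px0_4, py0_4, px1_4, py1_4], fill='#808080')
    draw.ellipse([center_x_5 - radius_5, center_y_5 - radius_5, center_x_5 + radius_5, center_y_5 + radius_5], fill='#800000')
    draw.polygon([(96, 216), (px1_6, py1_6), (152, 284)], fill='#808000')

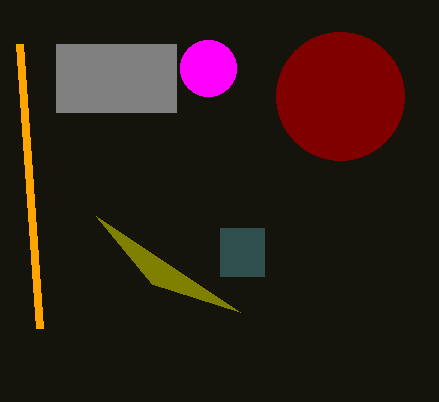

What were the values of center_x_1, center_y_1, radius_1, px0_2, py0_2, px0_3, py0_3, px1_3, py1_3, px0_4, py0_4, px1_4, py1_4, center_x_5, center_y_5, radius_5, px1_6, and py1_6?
center_x_1 = 208
center_y_1 = 68
radius_1 = 28
px0_2 = 40
py0_2 = 328
px0_3 = 220
py0_3 = 228
px1_3 = 264
py1_3 = 276
px0_4 = 56
py0_4 = 44
px1_4 = 176
py1_4 = 112
center_x_5 = 340
center_y_5 = 96
radius_5 = 64
px1_6 = 240
py1_6 = 312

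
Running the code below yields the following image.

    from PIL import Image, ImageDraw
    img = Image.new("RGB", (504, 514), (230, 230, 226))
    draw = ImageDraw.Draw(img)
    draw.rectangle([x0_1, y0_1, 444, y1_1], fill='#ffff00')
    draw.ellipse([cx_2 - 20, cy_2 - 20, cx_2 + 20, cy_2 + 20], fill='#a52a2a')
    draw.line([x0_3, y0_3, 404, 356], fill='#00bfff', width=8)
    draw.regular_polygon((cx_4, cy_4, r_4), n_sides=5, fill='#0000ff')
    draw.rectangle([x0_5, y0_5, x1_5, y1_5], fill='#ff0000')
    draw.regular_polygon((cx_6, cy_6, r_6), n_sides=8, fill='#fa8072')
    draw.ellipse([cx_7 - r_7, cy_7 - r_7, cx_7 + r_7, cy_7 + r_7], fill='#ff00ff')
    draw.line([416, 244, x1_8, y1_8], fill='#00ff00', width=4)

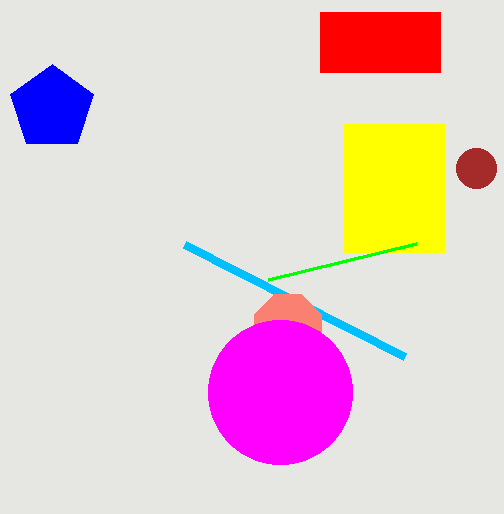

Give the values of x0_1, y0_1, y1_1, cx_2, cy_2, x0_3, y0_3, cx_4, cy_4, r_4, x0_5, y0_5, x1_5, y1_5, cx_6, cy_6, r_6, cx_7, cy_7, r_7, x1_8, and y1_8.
x0_1 = 344; y0_1 = 124; y1_1 = 252; cx_2 = 476; cy_2 = 168; x0_3 = 184; y0_3 = 244; cx_4 = 52; cy_4 = 108; r_4 = 44; x0_5 = 320; y0_5 = 12; x1_5 = 440; y1_5 = 72; cx_6 = 288; cy_6 = 328; r_6 = 36; cx_7 = 280; cy_7 = 392; r_7 = 72; x1_8 = 268; y1_8 = 280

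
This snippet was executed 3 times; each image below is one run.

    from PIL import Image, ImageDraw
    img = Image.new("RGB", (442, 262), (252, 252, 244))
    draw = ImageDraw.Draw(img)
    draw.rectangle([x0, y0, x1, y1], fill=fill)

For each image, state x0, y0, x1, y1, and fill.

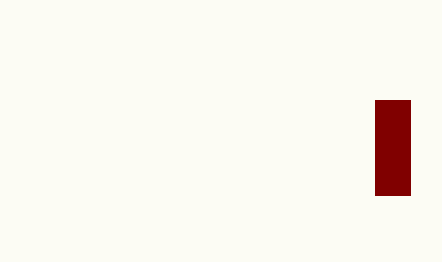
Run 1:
x0 = 375, y0 = 100, x1 = 410, y1 = 195, fill = 'maroon'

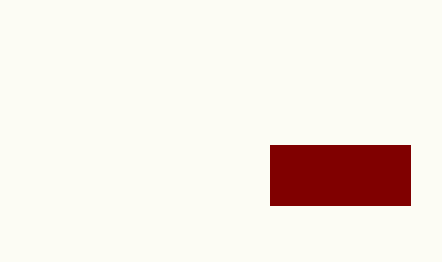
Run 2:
x0 = 270; y0 = 145; x1 = 410; y1 = 205; fill = 'maroon'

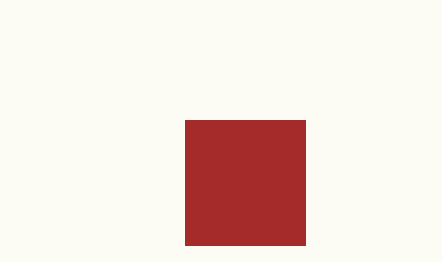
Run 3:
x0 = 185
y0 = 120
x1 = 305
y1 = 245
fill = 'brown'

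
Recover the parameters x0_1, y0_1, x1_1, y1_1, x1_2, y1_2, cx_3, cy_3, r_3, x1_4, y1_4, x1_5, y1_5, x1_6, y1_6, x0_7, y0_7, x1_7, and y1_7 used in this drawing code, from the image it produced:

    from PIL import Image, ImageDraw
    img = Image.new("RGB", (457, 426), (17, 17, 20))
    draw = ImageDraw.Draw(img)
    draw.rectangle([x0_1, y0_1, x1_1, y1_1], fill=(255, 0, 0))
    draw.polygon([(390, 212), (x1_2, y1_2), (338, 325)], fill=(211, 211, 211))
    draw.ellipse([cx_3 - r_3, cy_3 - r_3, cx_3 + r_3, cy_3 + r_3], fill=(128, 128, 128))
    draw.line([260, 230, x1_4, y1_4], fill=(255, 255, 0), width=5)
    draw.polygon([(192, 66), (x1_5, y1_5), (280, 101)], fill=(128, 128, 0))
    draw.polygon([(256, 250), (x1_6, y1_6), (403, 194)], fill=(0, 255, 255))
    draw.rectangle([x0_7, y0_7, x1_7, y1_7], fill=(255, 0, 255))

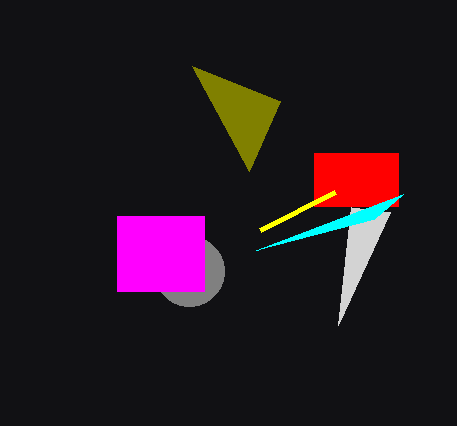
x0_1 = 314, y0_1 = 153, x1_1 = 398, y1_1 = 206, x1_2 = 351, y1_2 = 207, cx_3 = 189, cy_3 = 271, r_3 = 35, x1_4 = 335, y1_4 = 192, x1_5 = 249, y1_5 = 171, x1_6 = 374, y1_6 = 219, x0_7 = 117, y0_7 = 216, x1_7 = 204, y1_7 = 291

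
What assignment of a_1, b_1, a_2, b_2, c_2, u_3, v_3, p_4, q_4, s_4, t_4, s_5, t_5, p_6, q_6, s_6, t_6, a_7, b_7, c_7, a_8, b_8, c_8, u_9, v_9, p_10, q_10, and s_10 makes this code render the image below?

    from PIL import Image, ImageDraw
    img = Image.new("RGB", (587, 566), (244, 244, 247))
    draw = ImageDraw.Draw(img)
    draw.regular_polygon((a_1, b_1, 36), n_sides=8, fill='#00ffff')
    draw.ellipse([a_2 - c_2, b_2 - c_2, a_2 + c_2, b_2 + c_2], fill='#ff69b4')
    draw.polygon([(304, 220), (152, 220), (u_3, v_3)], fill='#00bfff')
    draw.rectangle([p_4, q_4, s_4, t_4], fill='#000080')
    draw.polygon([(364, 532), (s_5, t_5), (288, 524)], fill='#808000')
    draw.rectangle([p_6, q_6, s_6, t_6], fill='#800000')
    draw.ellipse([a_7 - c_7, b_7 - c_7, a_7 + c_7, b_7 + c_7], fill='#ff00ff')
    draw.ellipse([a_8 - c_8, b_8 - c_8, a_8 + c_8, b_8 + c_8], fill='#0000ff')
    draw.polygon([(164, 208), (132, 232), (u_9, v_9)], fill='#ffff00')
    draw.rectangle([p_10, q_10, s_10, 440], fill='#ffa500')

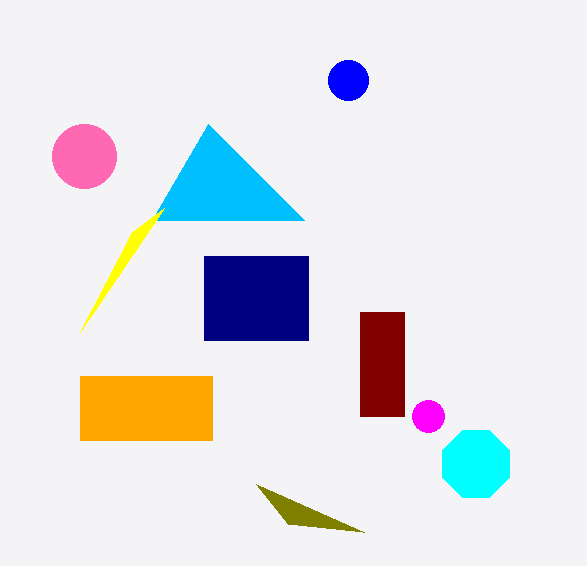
a_1 = 476
b_1 = 464
a_2 = 84
b_2 = 156
c_2 = 32
u_3 = 208
v_3 = 124
p_4 = 204
q_4 = 256
s_4 = 308
t_4 = 340
s_5 = 256
t_5 = 484
p_6 = 360
q_6 = 312
s_6 = 404
t_6 = 416
a_7 = 428
b_7 = 416
c_7 = 16
a_8 = 348
b_8 = 80
c_8 = 20
u_9 = 80
v_9 = 332
p_10 = 80
q_10 = 376
s_10 = 212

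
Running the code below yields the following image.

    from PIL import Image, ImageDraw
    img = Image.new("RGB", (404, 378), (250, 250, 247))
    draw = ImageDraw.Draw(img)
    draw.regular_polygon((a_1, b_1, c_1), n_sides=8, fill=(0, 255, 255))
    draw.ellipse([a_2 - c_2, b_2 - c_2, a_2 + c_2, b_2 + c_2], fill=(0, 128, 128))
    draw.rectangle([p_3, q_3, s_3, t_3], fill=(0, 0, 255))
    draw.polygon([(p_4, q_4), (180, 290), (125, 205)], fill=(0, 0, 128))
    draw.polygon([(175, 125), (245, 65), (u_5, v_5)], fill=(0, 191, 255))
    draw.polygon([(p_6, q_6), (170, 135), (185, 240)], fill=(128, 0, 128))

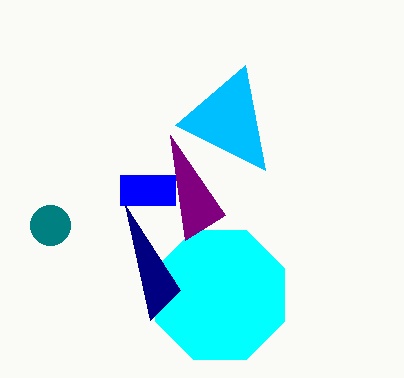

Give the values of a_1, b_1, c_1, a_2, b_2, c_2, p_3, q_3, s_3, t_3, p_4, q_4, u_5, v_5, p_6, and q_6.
a_1 = 220
b_1 = 295
c_1 = 70
a_2 = 50
b_2 = 225
c_2 = 20
p_3 = 120
q_3 = 175
s_3 = 175
t_3 = 205
p_4 = 150
q_4 = 320
u_5 = 265
v_5 = 170
p_6 = 225
q_6 = 215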